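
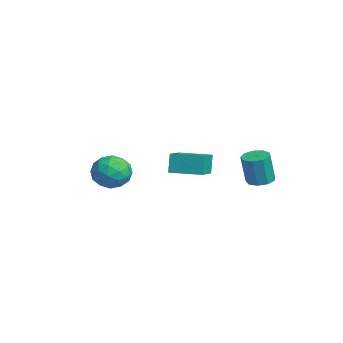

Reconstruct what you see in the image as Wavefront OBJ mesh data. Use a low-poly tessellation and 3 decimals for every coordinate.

v -0.476 -1.042 1.428
v -0.731 -0.91 2.302
v -1.558 -0.391 1.012
v -1.814 -0.258 1.886
v 0.214 0.118 1.454
v -0.042 0.251 2.328
v -0.869 0.77 1.038
v -1.124 0.902 1.912
v 3.317 1.438 2.302
v 3.792 1.171 2.227
v 3.858 0.936 3.483
v 3.383 1.202 3.558
v 3.858 1.535 2.291
v 3.924 1.3 3.548
v 3.671 1.854 2.361
v 3.737 1.619 3.617
v 3.318 1.978 2.403
v 3.385 1.743 3.659
v 2.965 1.849 2.397
v 3.031 1.614 3.654
v 2.776 1.528 2.347
v 2.843 1.293 3.604
v 2.84 1.164 2.276
v 2.907 0.929 3.532
v 3.128 0.928 2.217
v 3.194 0.693 3.473
v 3.503 0.931 2.197
v 3.57 0.696 3.454
v 0.242 -2.993 2.646
v 0.864 -2.771 2.141
v 0.256 -4.229 2.119
v 0.878 -4.007 1.614
v 1.01 -4.075 2.431
v 1.002 -3.311 2.757
v 0.118 -3.689 1.503
v 0.11 -2.925 1.829
v 0.787 -3.201 1.435
v 1.338 -3.44 2.009
v -0.218 -3.56 2.251
v 0.333 -3.799 2.825
v 0.552 -2.773 2.44
v 0.568 -4.227 1.82
v 0.646 -4.267 2.301
v 1.011 -4.136 2.004
v 0.633 -3.091 2.802
v 0.998 -2.96 2.505
v 1.084 -3.727 2.676
v 0.122 -4.04 1.755
v 0.487 -3.909 1.458
v 0.109 -2.864 2.256
v 0.474 -2.733 1.959
v 0.036 -3.273 1.584
v 0.872 -2.896 1.728
v 0.88 -3.623 1.418
v 0.434 -3.436 1.353
v 0.429 -2.987 1.544
v 1.196 -3.036 2.065
v 1.204 -3.763 1.756
v 1.282 -3.802 2.236
v 1.277 -3.353 2.427
v 1.151 -3.289 1.65
v -0.084 -3.237 2.504
v -0.076 -3.964 2.195
v -0.157 -3.647 1.833
v -0.162 -3.198 2.024
v 0.24 -3.377 2.842
v 0.248 -4.104 2.532
v 0.691 -4.013 2.716
v 0.686 -3.564 2.907
v -0.031 -3.711 2.61
f 2 4 1
f 5 2 1
f 1 4 3
f 3 5 1
f 2 8 4
f 6 2 5
f 6 8 2
f 4 8 3
f 7 5 3
f 3 8 7
f 7 6 5
f 8 6 7
f 10 9 13
f 10 13 11
f 11 13 14
f 11 14 12
f 13 9 15
f 13 15 14
f 14 15 16
f 14 16 12
f 15 9 17
f 15 17 16
f 16 17 18
f 16 18 12
f 17 9 19
f 17 19 18
f 18 19 20
f 18 20 12
f 19 9 21
f 19 21 20
f 20 21 22
f 20 22 12
f 21 9 23
f 21 23 22
f 22 23 24
f 22 24 12
f 23 9 25
f 23 25 24
f 24 25 26
f 24 26 12
f 25 9 27
f 25 27 26
f 26 27 28
f 26 28 12
f 27 9 10
f 27 10 28
f 28 10 11
f 28 11 12
f 29 66 45
f 66 40 69
f 45 69 34
f 66 69 45
f 29 45 41
f 45 34 46
f 41 46 30
f 45 46 41
f 29 41 50
f 41 30 51
f 50 51 36
f 41 51 50
f 29 50 62
f 50 36 65
f 62 65 39
f 50 65 62
f 29 62 66
f 62 39 70
f 66 70 40
f 62 70 66
f 30 46 57
f 46 34 60
f 57 60 38
f 46 60 57
f 34 69 47
f 69 40 68
f 47 68 33
f 69 68 47
f 40 70 67
f 70 39 63
f 67 63 31
f 70 63 67
f 39 65 64
f 65 36 52
f 64 52 35
f 65 52 64
f 36 51 56
f 51 30 53
f 56 53 37
f 51 53 56
f 32 58 44
f 58 38 59
f 44 59 33
f 58 59 44
f 32 44 42
f 44 33 43
f 42 43 31
f 44 43 42
f 32 42 49
f 42 31 48
f 49 48 35
f 42 48 49
f 32 49 54
f 49 35 55
f 54 55 37
f 49 55 54
f 32 54 58
f 54 37 61
f 58 61 38
f 54 61 58
f 33 59 47
f 59 38 60
f 47 60 34
f 59 60 47
f 31 43 67
f 43 33 68
f 67 68 40
f 43 68 67
f 35 48 64
f 48 31 63
f 64 63 39
f 48 63 64
f 37 55 56
f 55 35 52
f 56 52 36
f 55 52 56
f 38 61 57
f 61 37 53
f 57 53 30
f 61 53 57



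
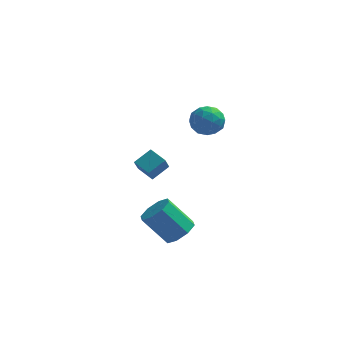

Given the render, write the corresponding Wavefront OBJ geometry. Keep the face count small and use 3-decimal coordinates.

v 2.504 -3.525 -3.468
v 3.013 -2.903 -3.062
v 1.785 -2.833 -1.627
v 1.276 -3.455 -2.032
v 2.54 -2.626 -3.48
v 1.313 -2.556 -2.045
v 2.047 -2.875 -3.89
v 0.819 -2.805 -2.455
v 1.821 -3.505 -4.053
v 0.593 -3.436 -2.618
v 1.995 -4.147 -3.873
v 0.767 -4.077 -2.438
v 2.467 -4.424 -3.455
v 1.24 -4.354 -2.02
v 2.961 -4.175 -3.045
v 1.733 -4.105 -1.61
v 3.187 -3.544 -2.882
v 1.959 -3.475 -1.447
v 0.631 -0.329 -1.97
v 0.546 -0.946 -1.149
v -0.179 0.242 -1.624
v -0.264 -0.375 -0.804
v 1.344 0.335 -1.396
v 1.259 -0.282 -0.576
v 0.534 0.906 -1.051
v 0.449 0.289 -0.23
v 3.519 -0.575 2.926
v 3.828 -0.959 3.697
v 3.072 -1.901 2.443
v 3.381 -2.285 3.214
v 2.652 -1.734 3.239
v 2.928 -0.914 3.537
v 3.972 -1.946 2.603
v 4.248 -1.126 2.901
v 4.108 -1.807 3.497
v 3.292 -1.676 3.89
v 3.608 -1.184 2.25
v 2.792 -1.053 2.643
v 3.712 -0.651 3.354
v 3.188 -2.209 2.786
v 2.759 -1.885 2.801
v 2.941 -2.111 3.253
v 3.184 -0.624 3.26
v 3.365 -0.85 3.713
v 2.674 -1.305 3.444
v 3.535 -2.01 2.427
v 3.716 -2.236 2.88
v 3.959 -0.749 2.887
v 4.141 -0.975 3.339
v 4.226 -1.555 2.696
v 4.059 -1.375 3.689
v 3.796 -2.154 3.405
v 4.143 -1.955 3.046
v 4.306 -1.473 3.222
v 3.579 -1.298 3.92
v 3.317 -2.077 3.636
v 2.888 -1.753 3.651
v 3.05 -1.271 3.826
v 3.744 -1.796 3.803
v 3.583 -0.783 2.504
v 3.321 -1.562 2.22
v 3.85 -1.589 2.314
v 4.012 -1.107 2.489
v 3.104 -0.706 2.735
v 2.841 -1.485 2.451
v 2.594 -1.387 2.918
v 2.757 -0.905 3.094
v 3.156 -1.064 2.337
f 2 1 5
f 2 5 3
f 3 5 6
f 3 6 4
f 5 1 7
f 5 7 6
f 6 7 8
f 6 8 4
f 7 1 9
f 7 9 8
f 8 9 10
f 8 10 4
f 9 1 11
f 9 11 10
f 10 11 12
f 10 12 4
f 11 1 13
f 11 13 12
f 12 13 14
f 12 14 4
f 13 1 15
f 13 15 14
f 14 15 16
f 14 16 4
f 15 1 17
f 15 17 16
f 16 17 18
f 16 18 4
f 17 1 2
f 17 2 18
f 18 2 3
f 18 3 4
f 20 22 19
f 23 20 19
f 19 22 21
f 21 23 19
f 20 26 22
f 24 20 23
f 24 26 20
f 22 26 21
f 25 23 21
f 21 26 25
f 25 24 23
f 26 24 25
f 27 64 43
f 64 38 67
f 43 67 32
f 64 67 43
f 27 43 39
f 43 32 44
f 39 44 28
f 43 44 39
f 27 39 48
f 39 28 49
f 48 49 34
f 39 49 48
f 27 48 60
f 48 34 63
f 60 63 37
f 48 63 60
f 27 60 64
f 60 37 68
f 64 68 38
f 60 68 64
f 28 44 55
f 44 32 58
f 55 58 36
f 44 58 55
f 32 67 45
f 67 38 66
f 45 66 31
f 67 66 45
f 38 68 65
f 68 37 61
f 65 61 29
f 68 61 65
f 37 63 62
f 63 34 50
f 62 50 33
f 63 50 62
f 34 49 54
f 49 28 51
f 54 51 35
f 49 51 54
f 30 56 42
f 56 36 57
f 42 57 31
f 56 57 42
f 30 42 40
f 42 31 41
f 40 41 29
f 42 41 40
f 30 40 47
f 40 29 46
f 47 46 33
f 40 46 47
f 30 47 52
f 47 33 53
f 52 53 35
f 47 53 52
f 30 52 56
f 52 35 59
f 56 59 36
f 52 59 56
f 31 57 45
f 57 36 58
f 45 58 32
f 57 58 45
f 29 41 65
f 41 31 66
f 65 66 38
f 41 66 65
f 33 46 62
f 46 29 61
f 62 61 37
f 46 61 62
f 35 53 54
f 53 33 50
f 54 50 34
f 53 50 54
f 36 59 55
f 59 35 51
f 55 51 28
f 59 51 55



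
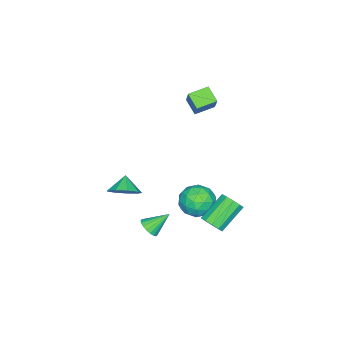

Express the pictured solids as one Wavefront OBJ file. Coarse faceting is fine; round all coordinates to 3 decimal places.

v 0.298 -1.845 -2.635
v 0.819 -1.305 -1.915
v -0.478 -2.175 -1.825
v 0.326 -0.892 -2.219
v -0.18 -0.925 -2.718
v -0.462 -1.388 -3.178
v -0.389 -2.065 -3.384
v 0.006 -2.639 -3.24
v 0.538 -2.841 -2.812
v 0.957 -2.577 -2.302
v 1.069 -1.97 -1.948
v -4.408 1.595 2.987
v -4.881 0.783 3.65
v -3.596 2.152 4.248
v -4.069 1.34 4.911
v -3.431 0.8 2.709
v -3.904 -0.012 3.372
v -2.619 1.357 3.97
v -3.092 0.545 4.633
v 0.033 3.711 -3.554
v 0.464 3.544 -2.925
v -1.082 4.103 -1.718
v -1.513 4.269 -2.346
v 0.541 4.006 -3.041
v -1.005 4.565 -1.833
v 0.424 4.355 -3.352
v -1.122 4.914 -2.144
v 0.157 4.458 -3.741
v -1.389 5.017 -2.533
v -0.157 4.275 -4.058
v -1.703 4.834 -2.85
v -0.398 3.877 -4.182
v -1.944 4.436 -2.975
v -0.475 3.415 -4.067
v -2.021 3.974 -2.859
v -0.358 3.066 -3.756
v -1.904 3.625 -2.548
v -0.091 2.963 -3.367
v -1.637 3.522 -2.159
v 0.223 3.146 -3.05
v -1.323 3.705 -1.842
v -1.676 2.923 -3.18
v -0.934 2.466 -4.002
v -2.626 1.234 -3.098
v -1.884 0.777 -3.92
v -1.478 1.028 -2.82
v -0.892 2.072 -2.871
v -2.668 1.628 -4.229
v -2.082 2.672 -4.28
v -1.547 1.666 -4.651
v -0.812 1.294 -3.78
v -2.748 2.406 -3.32
v -2.013 2.034 -2.449
v -1.222 2.843 -3.598
v -2.338 0.857 -3.502
v -2.1 1.005 -2.855
v -1.664 0.736 -3.339
v -1.197 2.611 -2.933
v -0.76 2.342 -3.417
v -1.081 1.497 -2.722
v -2.8 1.358 -3.683
v -2.363 1.089 -4.167
v -1.896 2.964 -3.761
v -1.46 2.695 -4.245
v -2.479 2.203 -4.378
v -1.146 2.104 -4.463
v -1.704 1.111 -4.415
v -2.165 1.611 -4.596
v -1.82 2.225 -4.626
v -0.713 1.885 -3.951
v -1.272 0.893 -3.903
v -1.034 1.04 -3.256
v -0.689 1.654 -3.286
v -1.074 1.415 -4.332
v -2.288 2.807 -3.197
v -2.847 1.815 -3.149
v -2.871 2.046 -3.814
v -2.526 2.66 -3.844
v -1.856 2.589 -2.685
v -2.414 1.596 -2.637
v -1.74 1.475 -2.474
v -1.395 2.089 -2.504
v -2.486 2.285 -2.768
v 3.099 1.334 -2.403
v 3.595 1.233 -1.921
v 2.321 2.226 -1.417
v 3.695 1.487 -2.071
v 3.677 1.711 -2.287
v 3.545 1.86 -2.526
v 3.324 1.905 -2.741
v 3.058 1.837 -2.889
v 2.8 1.669 -2.941
v 2.602 1.436 -2.886
v 2.502 1.182 -2.736
v 2.52 0.958 -2.52
v 2.653 0.809 -2.28
v 2.874 0.764 -2.065
v 3.139 0.832 -1.918
v 3.397 0.999 -1.866
f 2 1 4
f 2 4 3
f 4 1 5
f 4 5 3
f 5 1 6
f 5 6 3
f 6 1 7
f 6 7 3
f 7 1 8
f 7 8 3
f 8 1 9
f 8 9 3
f 9 1 10
f 9 10 3
f 10 1 11
f 10 11 3
f 11 1 2
f 11 2 3
f 13 15 12
f 16 13 12
f 12 15 14
f 14 16 12
f 13 19 15
f 17 13 16
f 17 19 13
f 15 19 14
f 18 16 14
f 14 19 18
f 18 17 16
f 19 17 18
f 21 20 24
f 21 24 22
f 22 24 25
f 22 25 23
f 24 20 26
f 24 26 25
f 25 26 27
f 25 27 23
f 26 20 28
f 26 28 27
f 27 28 29
f 27 29 23
f 28 20 30
f 28 30 29
f 29 30 31
f 29 31 23
f 30 20 32
f 30 32 31
f 31 32 33
f 31 33 23
f 32 20 34
f 32 34 33
f 33 34 35
f 33 35 23
f 34 20 36
f 34 36 35
f 35 36 37
f 35 37 23
f 36 20 38
f 36 38 37
f 37 38 39
f 37 39 23
f 38 20 40
f 38 40 39
f 39 40 41
f 39 41 23
f 40 20 21
f 40 21 41
f 41 21 22
f 41 22 23
f 42 79 58
f 79 53 82
f 58 82 47
f 79 82 58
f 42 58 54
f 58 47 59
f 54 59 43
f 58 59 54
f 42 54 63
f 54 43 64
f 63 64 49
f 54 64 63
f 42 63 75
f 63 49 78
f 75 78 52
f 63 78 75
f 42 75 79
f 75 52 83
f 79 83 53
f 75 83 79
f 43 59 70
f 59 47 73
f 70 73 51
f 59 73 70
f 47 82 60
f 82 53 81
f 60 81 46
f 82 81 60
f 53 83 80
f 83 52 76
f 80 76 44
f 83 76 80
f 52 78 77
f 78 49 65
f 77 65 48
f 78 65 77
f 49 64 69
f 64 43 66
f 69 66 50
f 64 66 69
f 45 71 57
f 71 51 72
f 57 72 46
f 71 72 57
f 45 57 55
f 57 46 56
f 55 56 44
f 57 56 55
f 45 55 62
f 55 44 61
f 62 61 48
f 55 61 62
f 45 62 67
f 62 48 68
f 67 68 50
f 62 68 67
f 45 67 71
f 67 50 74
f 71 74 51
f 67 74 71
f 46 72 60
f 72 51 73
f 60 73 47
f 72 73 60
f 44 56 80
f 56 46 81
f 80 81 53
f 56 81 80
f 48 61 77
f 61 44 76
f 77 76 52
f 61 76 77
f 50 68 69
f 68 48 65
f 69 65 49
f 68 65 69
f 51 74 70
f 74 50 66
f 70 66 43
f 74 66 70
f 85 84 87
f 85 87 86
f 87 84 88
f 87 88 86
f 88 84 89
f 88 89 86
f 89 84 90
f 89 90 86
f 90 84 91
f 90 91 86
f 91 84 92
f 91 92 86
f 92 84 93
f 92 93 86
f 93 84 94
f 93 94 86
f 94 84 95
f 94 95 86
f 95 84 96
f 95 96 86
f 96 84 97
f 96 97 86
f 97 84 98
f 97 98 86
f 98 84 99
f 98 99 86
f 99 84 85
f 99 85 86



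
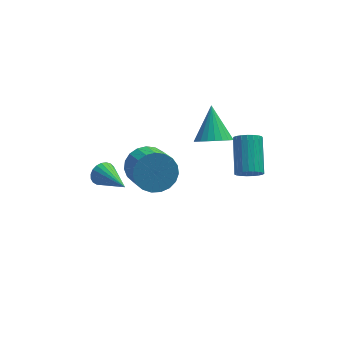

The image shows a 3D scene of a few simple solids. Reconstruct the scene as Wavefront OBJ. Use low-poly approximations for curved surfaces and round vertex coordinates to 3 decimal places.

v 1.418 0.873 -0.208
v 2.026 0.41 0.248
v 1.462 2.207 1.088
v 2.228 0.603 0.043
v 2.307 0.837 -0.201
v 2.251 1.077 -0.446
v 2.067 1.285 -0.655
v 1.785 1.431 -0.795
v 1.447 1.492 -0.846
v 1.105 1.459 -0.8
v 0.81 1.336 -0.664
v 0.607 1.143 -0.458
v 0.528 0.909 -0.214
v 0.585 0.669 0.031
v 0.768 0.461 0.24
v 1.05 0.315 0.38
v 1.388 0.254 0.431
v 1.731 0.287 0.385
v -3.561 1.384 -2.726
v -3.367 1.695 -2.201
v -2.679 -0.264 -2.074
v -3.603 1.599 -2.125
v -3.832 1.466 -2.152
v -4.014 1.319 -2.279
v -4.117 1.183 -2.483
v -4.125 1.082 -2.729
v -4.035 1.033 -2.974
v -3.862 1.045 -3.177
v -3.638 1.115 -3.302
v -3.401 1.232 -3.327
v -3.191 1.376 -3.248
v -3.045 1.521 -3.079
v -2.988 1.642 -2.849
v -3.03 1.719 -2.598
v -3.165 1.738 -2.369
v -1.815 -1.675 0.968
v -0.984 -1.879 0.449
v -0.715 -3.288 1.434
v -1.545 -3.085 1.952
v -0.838 -1.637 0.755
v -0.569 -3.047 1.739
v -0.861 -1.403 1.098
v -0.592 -2.812 2.082
v -1.049 -1.215 1.418
v -0.78 -2.624 2.402
v -1.37 -1.107 1.66
v -1.1 -2.516 2.644
v -1.767 -1.097 1.782
v -1.497 -2.507 2.767
v -2.172 -1.188 1.764
v -1.903 -2.597 2.748
v -2.516 -1.362 1.608
v -2.247 -2.771 2.593
v -2.738 -1.591 1.342
v -2.469 -3 2.326
v -2.801 -1.834 1.01
v -2.532 -3.244 1.995
v -2.693 -2.05 0.672
v -2.424 -3.459 1.656
v -2.433 -2.201 0.384
v -2.164 -3.611 1.369
v -2.067 -2.261 0.198
v -1.797 -3.671 1.182
v -1.656 -2.22 0.144
v -1.387 -3.63 1.129
v -1.273 -2.085 0.233
v -1.004 -3.494 1.218
v 2.475 -2.892 1.201
v 2.893 -3.177 1.592
v 3.023 -1.614 2.591
v 2.605 -1.328 2.199
v 3.053 -3.072 1.408
v 3.183 -1.509 2.406
v 3.113 -2.936 1.187
v 3.244 -1.373 2.186
v 3.063 -2.793 0.968
v 3.193 -1.229 1.967
v 2.911 -2.666 0.79
v 3.042 -1.103 1.789
v 2.684 -2.579 0.683
v 2.814 -1.015 1.682
v 2.42 -2.545 0.665
v 2.551 -0.982 1.664
v 2.166 -2.572 0.74
v 2.297 -1.008 1.739
v 1.966 -2.654 0.894
v 2.096 -1.09 1.893
v 1.853 -2.777 1.102
v 1.984 -1.213 2.101
v 1.848 -2.92 1.326
v 1.978 -1.356 2.325
v 1.951 -3.058 1.529
v 2.082 -1.494 2.528
v 2.145 -3.167 1.675
v 2.275 -1.604 2.674
v 2.396 -3.229 1.739
v 2.526 -1.665 2.738
v 2.66 -3.232 1.71
v 2.791 -1.669 2.708
f 2 1 4
f 2 4 3
f 4 1 5
f 4 5 3
f 5 1 6
f 5 6 3
f 6 1 7
f 6 7 3
f 7 1 8
f 7 8 3
f 8 1 9
f 8 9 3
f 9 1 10
f 9 10 3
f 10 1 11
f 10 11 3
f 11 1 12
f 11 12 3
f 12 1 13
f 12 13 3
f 13 1 14
f 13 14 3
f 14 1 15
f 14 15 3
f 15 1 16
f 15 16 3
f 16 1 17
f 16 17 3
f 17 1 18
f 17 18 3
f 18 1 2
f 18 2 3
f 20 19 22
f 20 22 21
f 22 19 23
f 22 23 21
f 23 19 24
f 23 24 21
f 24 19 25
f 24 25 21
f 25 19 26
f 25 26 21
f 26 19 27
f 26 27 21
f 27 19 28
f 27 28 21
f 28 19 29
f 28 29 21
f 29 19 30
f 29 30 21
f 30 19 31
f 30 31 21
f 31 19 32
f 31 32 21
f 32 19 33
f 32 33 21
f 33 19 34
f 33 34 21
f 34 19 35
f 34 35 21
f 35 19 20
f 35 20 21
f 37 36 40
f 37 40 38
f 38 40 41
f 38 41 39
f 40 36 42
f 40 42 41
f 41 42 43
f 41 43 39
f 42 36 44
f 42 44 43
f 43 44 45
f 43 45 39
f 44 36 46
f 44 46 45
f 45 46 47
f 45 47 39
f 46 36 48
f 46 48 47
f 47 48 49
f 47 49 39
f 48 36 50
f 48 50 49
f 49 50 51
f 49 51 39
f 50 36 52
f 50 52 51
f 51 52 53
f 51 53 39
f 52 36 54
f 52 54 53
f 53 54 55
f 53 55 39
f 54 36 56
f 54 56 55
f 55 56 57
f 55 57 39
f 56 36 58
f 56 58 57
f 57 58 59
f 57 59 39
f 58 36 60
f 58 60 59
f 59 60 61
f 59 61 39
f 60 36 62
f 60 62 61
f 61 62 63
f 61 63 39
f 62 36 64
f 62 64 63
f 63 64 65
f 63 65 39
f 64 36 66
f 64 66 65
f 65 66 67
f 65 67 39
f 66 36 37
f 66 37 67
f 67 37 38
f 67 38 39
f 69 68 72
f 69 72 70
f 70 72 73
f 70 73 71
f 72 68 74
f 72 74 73
f 73 74 75
f 73 75 71
f 74 68 76
f 74 76 75
f 75 76 77
f 75 77 71
f 76 68 78
f 76 78 77
f 77 78 79
f 77 79 71
f 78 68 80
f 78 80 79
f 79 80 81
f 79 81 71
f 80 68 82
f 80 82 81
f 81 82 83
f 81 83 71
f 82 68 84
f 82 84 83
f 83 84 85
f 83 85 71
f 84 68 86
f 84 86 85
f 85 86 87
f 85 87 71
f 86 68 88
f 86 88 87
f 87 88 89
f 87 89 71
f 88 68 90
f 88 90 89
f 89 90 91
f 89 91 71
f 90 68 92
f 90 92 91
f 91 92 93
f 91 93 71
f 92 68 94
f 92 94 93
f 93 94 95
f 93 95 71
f 94 68 96
f 94 96 95
f 95 96 97
f 95 97 71
f 96 68 98
f 96 98 97
f 97 98 99
f 97 99 71
f 98 68 69
f 98 69 99
f 99 69 70
f 99 70 71



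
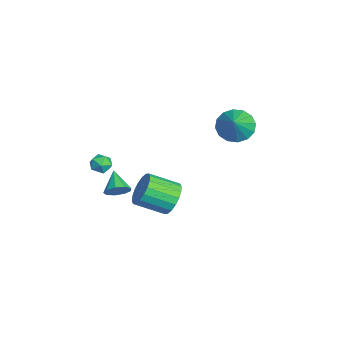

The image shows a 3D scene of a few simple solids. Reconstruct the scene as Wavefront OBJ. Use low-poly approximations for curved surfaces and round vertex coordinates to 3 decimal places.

v 0.117 3.965 2.004
v 0.709 3.461 1.24
v 1.383 3.675 3.176
v 0.861 4.004 1.209
v 0.814 4.536 1.391
v 0.581 4.915 1.737
v 0.222 5.039 2.155
v -0.164 4.876 2.533
v -0.475 4.469 2.768
v -0.628 3.926 2.799
v -0.581 3.394 2.617
v -0.347 3.015 2.27
v 0.011 2.891 1.853
v 0.397 3.054 1.475
v 3.314 0.27 -1.21
v 4.087 0.541 -0.57
v 3.96 -1.079 0.27
v 3.186 -1.35 -0.37
v 3.711 0.688 -0.344
v 3.583 -0.933 0.496
v 3.255 0.752 -0.29
v 3.128 -0.869 0.55
v 2.812 0.72 -0.418
v 2.684 -0.9 0.422
v 2.468 0.6 -0.703
v 2.34 -1.021 0.137
v 2.291 0.414 -1.088
v 2.164 -1.207 -0.248
v 2.317 0.2 -1.498
v 2.189 -1.421 -0.658
v 2.54 -0.001 -1.85
v 2.413 -1.621 -1.01
v 2.917 -0.147 -2.076
v 2.789 -1.768 -1.236
v 3.372 -0.211 -2.13
v 3.245 -1.832 -1.29
v 3.816 -0.18 -2.002
v 3.688 -1.8 -1.162
v 4.16 -0.059 -1.717
v 4.032 -1.68 -0.877
v 4.336 0.127 -1.332
v 4.209 -1.494 -0.492
v 4.311 0.341 -0.922
v 4.183 -1.28 -0.082
v -0.491 -2.737 -1.387
v 0.113 -3.091 -1.307
v -0.933 -3.289 -0.493
v -0.329 -3.643 -0.413
v -0.353 -2.953 -0.276
v -0.08 -2.611 -0.829
v -0.74 -3.769 -0.971
v -0.467 -3.427 -1.524
v -0.041 -3.729 -1.051
v 0.198 -3.224 -0.621
v -1.018 -3.156 -1.179
v -0.779 -2.651 -0.749
v 0.663 -2.393 -2.399
v 1.01 -2.022 -1.821
v -0.543 -2.507 -1.601
v 0.768 -1.677 -2.137
v 0.477 -1.667 -2.576
v 0.273 -1.997 -2.932
v 0.251 -2.513 -3.038
v 0.422 -2.972 -2.846
v 0.705 -3.161 -2.444
v 0.969 -2.99 -2.021
v 1.089 -2.54 -1.775
f 2 1 4
f 2 4 3
f 4 1 5
f 4 5 3
f 5 1 6
f 5 6 3
f 6 1 7
f 6 7 3
f 7 1 8
f 7 8 3
f 8 1 9
f 8 9 3
f 9 1 10
f 9 10 3
f 10 1 11
f 10 11 3
f 11 1 12
f 11 12 3
f 12 1 13
f 12 13 3
f 13 1 14
f 13 14 3
f 14 1 2
f 14 2 3
f 16 15 19
f 16 19 17
f 17 19 20
f 17 20 18
f 19 15 21
f 19 21 20
f 20 21 22
f 20 22 18
f 21 15 23
f 21 23 22
f 22 23 24
f 22 24 18
f 23 15 25
f 23 25 24
f 24 25 26
f 24 26 18
f 25 15 27
f 25 27 26
f 26 27 28
f 26 28 18
f 27 15 29
f 27 29 28
f 28 29 30
f 28 30 18
f 29 15 31
f 29 31 30
f 30 31 32
f 30 32 18
f 31 15 33
f 31 33 32
f 32 33 34
f 32 34 18
f 33 15 35
f 33 35 34
f 34 35 36
f 34 36 18
f 35 15 37
f 35 37 36
f 36 37 38
f 36 38 18
f 37 15 39
f 37 39 38
f 38 39 40
f 38 40 18
f 39 15 41
f 39 41 40
f 40 41 42
f 40 42 18
f 41 15 43
f 41 43 42
f 42 43 44
f 42 44 18
f 43 15 16
f 43 16 44
f 44 16 17
f 44 17 18
f 45 56 50
f 45 50 46
f 45 46 52
f 45 52 55
f 45 55 56
f 46 50 54
f 50 56 49
f 56 55 47
f 55 52 51
f 52 46 53
f 48 54 49
f 48 49 47
f 48 47 51
f 48 51 53
f 48 53 54
f 49 54 50
f 47 49 56
f 51 47 55
f 53 51 52
f 54 53 46
f 58 57 60
f 58 60 59
f 60 57 61
f 60 61 59
f 61 57 62
f 61 62 59
f 62 57 63
f 62 63 59
f 63 57 64
f 63 64 59
f 64 57 65
f 64 65 59
f 65 57 66
f 65 66 59
f 66 57 67
f 66 67 59
f 67 57 58
f 67 58 59



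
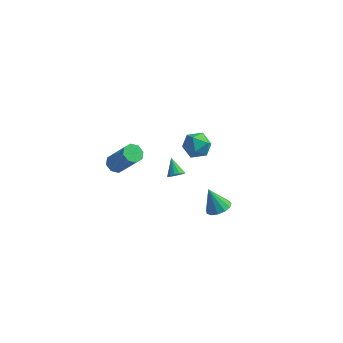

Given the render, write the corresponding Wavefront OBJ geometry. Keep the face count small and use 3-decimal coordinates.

v -3.514 -2.583 3.027
v -3.076 -2.212 2.849
v -1.989 -2.667 4.575
v -2.426 -3.037 4.753
v -3.394 -2 3.105
v -2.306 -2.454 4.831
v -3.781 -2.129 3.315
v -2.694 -2.583 5.041
v -4.012 -2.524 3.356
v -2.925 -2.978 5.082
v -3.951 -2.953 3.205
v -2.864 -3.408 4.931
v -3.634 -3.166 2.949
v -2.546 -3.62 4.675
v -3.246 -3.037 2.739
v -2.159 -3.491 4.465
v -3.015 -2.642 2.698
v -1.928 -3.096 4.424
v -1.624 2.987 -3.615
v -1.398 2.755 -3.183
v -2.116 3.793 -2.925
v -1.211 2.943 -3.269
v -1.134 3.144 -3.449
v -1.189 3.302 -3.672
v -1.36 3.376 -3.881
v -1.601 3.346 -4.018
v -1.849 3.219 -4.047
v -2.036 3.031 -3.961
v -2.113 2.83 -3.782
v -2.059 2.672 -3.558
v -1.888 2.598 -3.349
v -1.646 2.628 -3.212
v 1.53 -0.024 -2.598
v 2.19 -0.139 -2.239
v 0.87 0.244 -1.302
v 2.175 0.278 -2.333
v 1.955 0.6 -2.511
v 1.601 0.723 -2.717
v 1.224 0.609 -2.886
v 0.944 0.294 -2.963
v 0.851 -0.122 -2.924
v 0.973 -0.507 -2.783
v 1.272 -0.739 -2.582
v 1.653 -0.744 -2.387
v 1.995 -0.52 -2.259
v 0.185 1.714 2.287
v 0.708 1.534 1.585
v -0.708 0.646 1.895
v -0.185 0.466 1.193
v 0.104 0.295 2.021
v 0.656 0.955 2.263
v -0.656 1.225 1.217
v -0.104 1.885 1.459
v 0.188 1.233 0.923
v 0.658 0.657 1.42
v -0.658 1.523 2.06
v -0.188 0.947 2.557
f 2 1 5
f 2 5 3
f 3 5 6
f 3 6 4
f 5 1 7
f 5 7 6
f 6 7 8
f 6 8 4
f 7 1 9
f 7 9 8
f 8 9 10
f 8 10 4
f 9 1 11
f 9 11 10
f 10 11 12
f 10 12 4
f 11 1 13
f 11 13 12
f 12 13 14
f 12 14 4
f 13 1 15
f 13 15 14
f 14 15 16
f 14 16 4
f 15 1 17
f 15 17 16
f 16 17 18
f 16 18 4
f 17 1 2
f 17 2 18
f 18 2 3
f 18 3 4
f 20 19 22
f 20 22 21
f 22 19 23
f 22 23 21
f 23 19 24
f 23 24 21
f 24 19 25
f 24 25 21
f 25 19 26
f 25 26 21
f 26 19 27
f 26 27 21
f 27 19 28
f 27 28 21
f 28 19 29
f 28 29 21
f 29 19 30
f 29 30 21
f 30 19 31
f 30 31 21
f 31 19 32
f 31 32 21
f 32 19 20
f 32 20 21
f 34 33 36
f 34 36 35
f 36 33 37
f 36 37 35
f 37 33 38
f 37 38 35
f 38 33 39
f 38 39 35
f 39 33 40
f 39 40 35
f 40 33 41
f 40 41 35
f 41 33 42
f 41 42 35
f 42 33 43
f 42 43 35
f 43 33 44
f 43 44 35
f 44 33 45
f 44 45 35
f 45 33 34
f 45 34 35
f 46 57 51
f 46 51 47
f 46 47 53
f 46 53 56
f 46 56 57
f 47 51 55
f 51 57 50
f 57 56 48
f 56 53 52
f 53 47 54
f 49 55 50
f 49 50 48
f 49 48 52
f 49 52 54
f 49 54 55
f 50 55 51
f 48 50 57
f 52 48 56
f 54 52 53
f 55 54 47



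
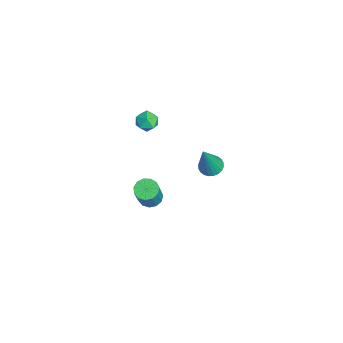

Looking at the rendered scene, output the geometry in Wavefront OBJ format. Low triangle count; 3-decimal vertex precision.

v -2.219 -1.145 -2.781
v -1.678 -1.244 -3.067
v -0.96 -1.494 -1.625
v -1.501 -1.395 -1.339
v -1.692 -0.901 -3
v -0.975 -1.152 -1.558
v -1.874 -0.636 -2.864
v -1.157 -0.886 -1.422
v -2.165 -0.532 -2.701
v -1.448 -0.783 -1.259
v -2.473 -0.623 -2.564
v -1.756 -0.874 -1.122
v -2.701 -0.879 -2.495
v -1.983 -1.13 -1.053
v -2.775 -1.22 -2.517
v -2.057 -1.471 -1.075
v -2.672 -1.537 -2.623
v -1.955 -1.787 -1.181
v -2.426 -1.729 -2.779
v -1.709 -1.98 -1.337
v -2.114 -1.736 -2.936
v -1.396 -1.986 -1.494
v -1.835 -1.555 -3.043
v -1.117 -1.805 -1.601
v -3.453 -1.168 1.926
v -3.078 -0.678 2.1
v -3.142 -1.702 2.76
v -2.767 -1.212 2.934
v -3.405 -1.154 2.963
v -3.597 -0.824 2.448
v -2.623 -1.556 2.412
v -2.815 -1.226 1.897
v -2.565 -0.918 2.401
v -3.048 -0.669 2.741
v -3.172 -1.711 2.119
v -3.655 -1.462 2.459
v 0.933 1.362 2.871
v 1.451 1.202 2.637
v 1.647 0.898 4.769
v 1.487 1.426 2.678
v 1.439 1.639 2.749
v 1.314 1.811 2.838
v 1.131 1.914 2.931
v 0.918 1.933 3.016
v 0.707 1.865 3.079
v 0.531 1.721 3.11
v 0.416 1.521 3.104
v 0.379 1.298 3.064
v 0.427 1.084 2.993
v 0.553 0.912 2.904
v 0.736 0.809 2.81
v 0.949 0.79 2.726
v 1.16 0.858 2.663
v 1.336 1.003 2.632
f 2 1 5
f 2 5 3
f 3 5 6
f 3 6 4
f 5 1 7
f 5 7 6
f 6 7 8
f 6 8 4
f 7 1 9
f 7 9 8
f 8 9 10
f 8 10 4
f 9 1 11
f 9 11 10
f 10 11 12
f 10 12 4
f 11 1 13
f 11 13 12
f 12 13 14
f 12 14 4
f 13 1 15
f 13 15 14
f 14 15 16
f 14 16 4
f 15 1 17
f 15 17 16
f 16 17 18
f 16 18 4
f 17 1 19
f 17 19 18
f 18 19 20
f 18 20 4
f 19 1 21
f 19 21 20
f 20 21 22
f 20 22 4
f 21 1 23
f 21 23 22
f 22 23 24
f 22 24 4
f 23 1 2
f 23 2 24
f 24 2 3
f 24 3 4
f 25 36 30
f 25 30 26
f 25 26 32
f 25 32 35
f 25 35 36
f 26 30 34
f 30 36 29
f 36 35 27
f 35 32 31
f 32 26 33
f 28 34 29
f 28 29 27
f 28 27 31
f 28 31 33
f 28 33 34
f 29 34 30
f 27 29 36
f 31 27 35
f 33 31 32
f 34 33 26
f 38 37 40
f 38 40 39
f 40 37 41
f 40 41 39
f 41 37 42
f 41 42 39
f 42 37 43
f 42 43 39
f 43 37 44
f 43 44 39
f 44 37 45
f 44 45 39
f 45 37 46
f 45 46 39
f 46 37 47
f 46 47 39
f 47 37 48
f 47 48 39
f 48 37 49
f 48 49 39
f 49 37 50
f 49 50 39
f 50 37 51
f 50 51 39
f 51 37 52
f 51 52 39
f 52 37 53
f 52 53 39
f 53 37 54
f 53 54 39
f 54 37 38
f 54 38 39



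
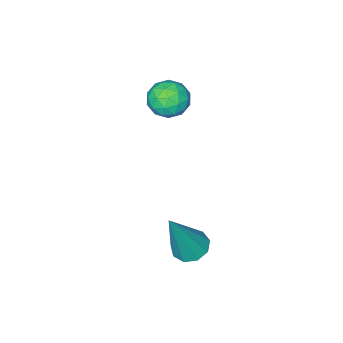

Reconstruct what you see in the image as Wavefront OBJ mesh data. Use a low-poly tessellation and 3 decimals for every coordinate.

v -0.562 3.1 -2.241
v -0.038 2.966 -2.477
v 0.262 3.12 -0.419
v -0.084 3.367 -2.46
v -0.354 3.642 -2.341
v -0.721 3.664 -2.175
v -1.014 3.421 -2.04
v -1.096 3.028 -1.999
v -0.927 2.668 -2.071
v -0.588 2.51 -2.222
v -0.237 2.628 -2.383
v -3.261 -0.215 1.037
v -2.934 0.155 0.535
v -2.806 -1.175 0.625
v -2.479 -0.805 0.123
v -2.279 -0.74 0.795
v -2.56 -0.146 1.05
v -3.18 -0.874 0.11
v -3.461 -0.28 0.365
v -2.884 -0.252 -0.038
v -2.327 -0.169 0.385
v -3.413 -0.851 0.775
v -2.856 -0.768 1.198
v -3.137 0.055 0.822
v -2.603 -1.075 0.338
v -2.485 -1.036 0.733
v -2.293 -0.819 0.438
v -2.918 -0.123 1.125
v -2.725 0.095 0.829
v -2.34 -0.432 0.983
v -3.015 -1.115 0.331
v -2.822 -0.897 0.035
v -3.447 -0.201 0.722
v -3.255 0.016 0.427
v -3.4 -0.588 0.177
v -2.916 0.033 0.19
v -2.648 -0.532 -0.052
v -3.06 -0.572 -0.059
v -3.226 -0.223 0.09
v -2.588 0.081 0.439
v -2.321 -0.483 0.197
v -2.203 -0.445 0.592
v -2.369 -0.096 0.742
v -2.559 -0.158 0.102
v -3.419 -0.537 0.963
v -3.152 -1.101 0.721
v -3.371 -0.924 0.418
v -3.537 -0.575 0.568
v -3.092 -0.488 1.212
v -2.824 -1.053 0.97
v -2.514 -0.797 1.07
v -2.68 -0.448 1.219
v -3.181 -0.862 1.058
f 2 1 4
f 2 4 3
f 4 1 5
f 4 5 3
f 5 1 6
f 5 6 3
f 6 1 7
f 6 7 3
f 7 1 8
f 7 8 3
f 8 1 9
f 8 9 3
f 9 1 10
f 9 10 3
f 10 1 11
f 10 11 3
f 11 1 2
f 11 2 3
f 12 49 28
f 49 23 52
f 28 52 17
f 49 52 28
f 12 28 24
f 28 17 29
f 24 29 13
f 28 29 24
f 12 24 33
f 24 13 34
f 33 34 19
f 24 34 33
f 12 33 45
f 33 19 48
f 45 48 22
f 33 48 45
f 12 45 49
f 45 22 53
f 49 53 23
f 45 53 49
f 13 29 40
f 29 17 43
f 40 43 21
f 29 43 40
f 17 52 30
f 52 23 51
f 30 51 16
f 52 51 30
f 23 53 50
f 53 22 46
f 50 46 14
f 53 46 50
f 22 48 47
f 48 19 35
f 47 35 18
f 48 35 47
f 19 34 39
f 34 13 36
f 39 36 20
f 34 36 39
f 15 41 27
f 41 21 42
f 27 42 16
f 41 42 27
f 15 27 25
f 27 16 26
f 25 26 14
f 27 26 25
f 15 25 32
f 25 14 31
f 32 31 18
f 25 31 32
f 15 32 37
f 32 18 38
f 37 38 20
f 32 38 37
f 15 37 41
f 37 20 44
f 41 44 21
f 37 44 41
f 16 42 30
f 42 21 43
f 30 43 17
f 42 43 30
f 14 26 50
f 26 16 51
f 50 51 23
f 26 51 50
f 18 31 47
f 31 14 46
f 47 46 22
f 31 46 47
f 20 38 39
f 38 18 35
f 39 35 19
f 38 35 39
f 21 44 40
f 44 20 36
f 40 36 13
f 44 36 40



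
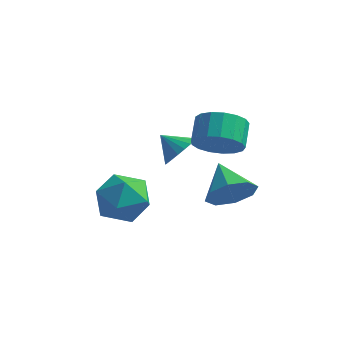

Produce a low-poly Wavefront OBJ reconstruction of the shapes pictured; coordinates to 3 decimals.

v 0.824 -2.595 -0.075
v 1.758 -2.64 0.28
v 1.55 -1.691 0.95
v 0.616 -1.645 0.595
v 1.796 -2.36 -0.106
v 1.588 -1.411 0.564
v 1.611 -2.133 -0.485
v 1.403 -1.184 0.185
v 1.246 -2.012 -0.77
v 1.038 -1.063 -0.1
v 0.784 -2.025 -0.895
v 0.576 -1.075 -0.226
v 0.332 -2.168 -0.833
v 0.124 -1.218 -0.164
v -0.008 -2.409 -0.597
v -0.216 -1.459 0.072
v -0.157 -2.692 -0.241
v -0.365 -1.743 0.428
v -0.082 -2.953 0.152
v -0.29 -2.004 0.822
v 0.201 -3.132 0.494
v -0.006 -2.183 1.164
v 0.627 -3.188 0.706
v 0.419 -2.239 1.375
v 1.098 -3.108 0.739
v 0.89 -2.159 1.408
v 1.506 -2.91 0.585
v 1.298 -1.961 1.254
v -3.88 -2.759 -3.918
v -3.018 -1.897 -3.876
v -2.542 -4.123 -3.424
v -1.68 -3.261 -3.382
v -2.564 -3.28 -2.543
v -3.391 -2.437 -2.848
v -2.169 -3.583 -4.452
v -2.996 -2.74 -4.757
v -1.96 -2.407 -4.207
v -2.204 -2.219 -3.026
v -3.356 -3.801 -4.274
v -3.6 -3.613 -3.093
v -0.661 -2.469 -0.868
v -0.311 -2.995 -0.33
v -1.519 -2.391 -0.232
v -0.198 -2.69 -0.216
v -0.165 -2.346 -0.214
v -0.218 -2.024 -0.325
v -0.348 -1.779 -0.531
v -0.532 -1.653 -0.794
v -0.738 -1.668 -1.071
v -0.931 -1.822 -1.312
v -1.078 -2.088 -1.476
v -1.152 -2.42 -1.535
v -1.142 -2.76 -1.479
v -1.048 -3.05 -1.317
v -0.888 -3.24 -1.078
v -0.689 -3.296 -0.802
v -0.484 -3.21 -0.537
v 1.416 -2.706 -2.505
v 1.975 -1.946 -2.918
v 0.484 -1.614 -1.755
v 1.366 -2.153 -3.373
v 0.786 -2.685 -3.32
v 0.575 -3.229 -2.789
v 0.857 -3.467 -2.093
v 1.467 -3.259 -1.638
v 2.046 -2.727 -1.691
v 2.257 -2.183 -2.221
f 2 1 5
f 2 5 3
f 3 5 6
f 3 6 4
f 5 1 7
f 5 7 6
f 6 7 8
f 6 8 4
f 7 1 9
f 7 9 8
f 8 9 10
f 8 10 4
f 9 1 11
f 9 11 10
f 10 11 12
f 10 12 4
f 11 1 13
f 11 13 12
f 12 13 14
f 12 14 4
f 13 1 15
f 13 15 14
f 14 15 16
f 14 16 4
f 15 1 17
f 15 17 16
f 16 17 18
f 16 18 4
f 17 1 19
f 17 19 18
f 18 19 20
f 18 20 4
f 19 1 21
f 19 21 20
f 20 21 22
f 20 22 4
f 21 1 23
f 21 23 22
f 22 23 24
f 22 24 4
f 23 1 25
f 23 25 24
f 24 25 26
f 24 26 4
f 25 1 27
f 25 27 26
f 26 27 28
f 26 28 4
f 27 1 2
f 27 2 28
f 28 2 3
f 28 3 4
f 29 40 34
f 29 34 30
f 29 30 36
f 29 36 39
f 29 39 40
f 30 34 38
f 34 40 33
f 40 39 31
f 39 36 35
f 36 30 37
f 32 38 33
f 32 33 31
f 32 31 35
f 32 35 37
f 32 37 38
f 33 38 34
f 31 33 40
f 35 31 39
f 37 35 36
f 38 37 30
f 42 41 44
f 42 44 43
f 44 41 45
f 44 45 43
f 45 41 46
f 45 46 43
f 46 41 47
f 46 47 43
f 47 41 48
f 47 48 43
f 48 41 49
f 48 49 43
f 49 41 50
f 49 50 43
f 50 41 51
f 50 51 43
f 51 41 52
f 51 52 43
f 52 41 53
f 52 53 43
f 53 41 54
f 53 54 43
f 54 41 55
f 54 55 43
f 55 41 56
f 55 56 43
f 56 41 57
f 56 57 43
f 57 41 42
f 57 42 43
f 59 58 61
f 59 61 60
f 61 58 62
f 61 62 60
f 62 58 63
f 62 63 60
f 63 58 64
f 63 64 60
f 64 58 65
f 64 65 60
f 65 58 66
f 65 66 60
f 66 58 67
f 66 67 60
f 67 58 59
f 67 59 60



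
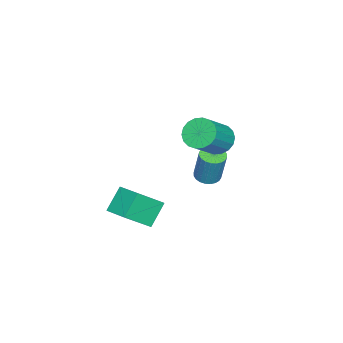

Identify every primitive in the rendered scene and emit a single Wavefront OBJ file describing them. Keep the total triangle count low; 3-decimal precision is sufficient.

v -1.773 -0.016 -0.727
v -1.239 -0.372 -1.454
v 0.346 -0.761 -0.101
v -0.187 -0.404 0.627
v -1.135 0.047 -1.455
v 0.45 -0.342 -0.102
v -1.158 0.454 -1.312
v 0.427 0.065 0.041
v -1.302 0.767 -1.053
v 0.283 0.379 0.3
v -1.539 0.926 -0.729
v 0.046 0.537 0.624
v -1.823 0.898 -0.405
v -0.238 0.509 0.948
v -2.097 0.689 -0.144
v -0.512 0.3 1.209
v -2.306 0.341 0.001
v -0.721 -0.048 1.354
v -2.41 -0.078 0.002
v -0.825 -0.467 1.355
v -2.387 -0.485 -0.141
v -0.802 -0.874 1.212
v -2.243 -0.799 -0.4
v -0.658 -1.187 0.953
v -2.006 -0.957 -0.724
v -0.421 -1.346 0.629
v -1.722 -0.929 -1.048
v -0.137 -1.318 0.305
v -1.448 -0.72 -1.309
v 0.137 -1.109 0.044
v -2.937 -0.987 -4.52
v -2.324 -1.382 -4.544
v -1.97 -0.949 -2.603
v -2.583 -0.553 -2.58
v -2.227 -1.125 -4.619
v -1.873 -0.692 -2.678
v -2.238 -0.847 -4.679
v -1.884 -0.413 -2.738
v -2.356 -0.59 -4.715
v -2.002 -0.156 -2.774
v -2.562 -0.394 -4.721
v -2.208 0.04 -2.78
v -2.825 -0.287 -4.697
v -2.471 0.146 -2.756
v -3.105 -0.288 -4.646
v -2.751 0.146 -2.705
v -3.36 -0.394 -4.576
v -3.006 0.039 -2.635
v -3.55 -0.591 -4.497
v -3.196 -0.158 -2.556
v -3.647 -0.848 -4.422
v -3.293 -0.415 -2.481
v -3.636 -1.127 -4.362
v -3.282 -0.693 -2.421
v -3.518 -1.384 -4.326
v -3.164 -0.95 -2.385
v -3.312 -1.58 -4.32
v -2.958 -1.146 -2.379
v -3.049 -1.686 -4.344
v -2.695 -1.253 -2.403
v -2.769 -1.686 -4.395
v -2.415 -1.252 -2.454
v -2.514 -1.579 -4.465
v -2.16 -1.146 -2.524
v 1.88 -2.379 -3.296
v 2.98 -3.33 -2.073
v 2.584 -1.133 -2.96
v 3.684 -2.084 -1.737
v 2.916 -2.656 -4.443
v 4.016 -3.607 -3.22
v 3.62 -1.41 -4.107
v 4.72 -2.361 -2.884
f 2 1 5
f 2 5 3
f 3 5 6
f 3 6 4
f 5 1 7
f 5 7 6
f 6 7 8
f 6 8 4
f 7 1 9
f 7 9 8
f 8 9 10
f 8 10 4
f 9 1 11
f 9 11 10
f 10 11 12
f 10 12 4
f 11 1 13
f 11 13 12
f 12 13 14
f 12 14 4
f 13 1 15
f 13 15 14
f 14 15 16
f 14 16 4
f 15 1 17
f 15 17 16
f 16 17 18
f 16 18 4
f 17 1 19
f 17 19 18
f 18 19 20
f 18 20 4
f 19 1 21
f 19 21 20
f 20 21 22
f 20 22 4
f 21 1 23
f 21 23 22
f 22 23 24
f 22 24 4
f 23 1 25
f 23 25 24
f 24 25 26
f 24 26 4
f 25 1 27
f 25 27 26
f 26 27 28
f 26 28 4
f 27 1 29
f 27 29 28
f 28 29 30
f 28 30 4
f 29 1 2
f 29 2 30
f 30 2 3
f 30 3 4
f 32 31 35
f 32 35 33
f 33 35 36
f 33 36 34
f 35 31 37
f 35 37 36
f 36 37 38
f 36 38 34
f 37 31 39
f 37 39 38
f 38 39 40
f 38 40 34
f 39 31 41
f 39 41 40
f 40 41 42
f 40 42 34
f 41 31 43
f 41 43 42
f 42 43 44
f 42 44 34
f 43 31 45
f 43 45 44
f 44 45 46
f 44 46 34
f 45 31 47
f 45 47 46
f 46 47 48
f 46 48 34
f 47 31 49
f 47 49 48
f 48 49 50
f 48 50 34
f 49 31 51
f 49 51 50
f 50 51 52
f 50 52 34
f 51 31 53
f 51 53 52
f 52 53 54
f 52 54 34
f 53 31 55
f 53 55 54
f 54 55 56
f 54 56 34
f 55 31 57
f 55 57 56
f 56 57 58
f 56 58 34
f 57 31 59
f 57 59 58
f 58 59 60
f 58 60 34
f 59 31 61
f 59 61 60
f 60 61 62
f 60 62 34
f 61 31 63
f 61 63 62
f 62 63 64
f 62 64 34
f 63 31 32
f 63 32 64
f 64 32 33
f 64 33 34
f 66 68 65
f 69 66 65
f 65 68 67
f 67 69 65
f 66 72 68
f 70 66 69
f 70 72 66
f 68 72 67
f 71 69 67
f 67 72 71
f 71 70 69
f 72 70 71



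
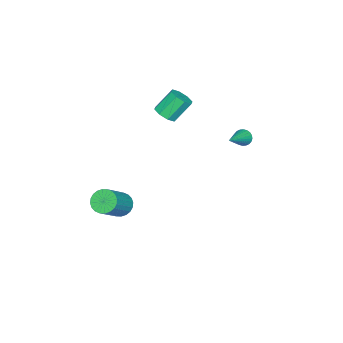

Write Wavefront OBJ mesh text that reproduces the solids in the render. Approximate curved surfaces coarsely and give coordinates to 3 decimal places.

v -2.215 -1.567 2.08
v -1.603 -1.576 2.46
v -2.313 -0.942 3.619
v -2.925 -0.933 3.24
v -1.664 -1.112 2.169
v -2.374 -0.478 3.328
v -2.048 -0.914 1.826
v -2.758 -0.281 2.985
v -2.53 -1.1 1.632
v -3.24 -0.466 2.791
v -2.827 -1.558 1.701
v -3.537 -0.924 2.86
v -2.766 -2.022 1.992
v -3.476 -1.388 3.151
v -2.382 -2.219 2.335
v -3.092 -1.586 3.494
v -1.9 -2.034 2.529
v -2.61 -1.4 3.688
v -0.122 -3.22 -4.567
v 0.253 -3.742 -5.027
v 1.798 -3.841 -3.653
v 1.422 -3.32 -3.193
v 0.365 -3.476 -5.134
v 1.91 -3.575 -3.76
v 0.403 -3.17 -5.155
v 1.948 -3.27 -3.78
v 0.361 -2.873 -5.086
v 1.906 -2.972 -3.712
v 0.246 -2.628 -4.938
v 1.791 -2.727 -3.564
v 0.074 -2.474 -4.734
v 1.619 -2.573 -3.36
v -0.127 -2.433 -4.505
v 1.417 -2.532 -3.13
v -0.328 -2.512 -4.284
v 1.217 -2.611 -2.91
v -0.498 -2.699 -4.107
v 1.047 -2.798 -2.733
v -0.61 -2.965 -4
v 0.935 -3.064 -2.626
v -0.648 -3.27 -3.98
v 0.897 -3.37 -2.605
v -0.606 -3.568 -4.048
v 0.939 -3.667 -2.674
v -0.491 -3.813 -4.196
v 1.054 -3.912 -2.822
v -0.319 -3.967 -4.4
v 1.226 -4.066 -3.026
v -0.117 -4.008 -4.63
v 1.427 -4.107 -3.255
v 0.083 -3.929 -4.85
v 1.628 -4.028 -3.476
v -1.664 3.304 2.306
v -1.459 3.005 1.933
v 0.004 3.316 3.214
v -1.421 3.191 1.861
v -1.42 3.394 1.856
v -1.456 3.583 1.92
v -1.524 3.73 2.042
v -1.613 3.811 2.205
v -1.71 3.816 2.383
v -1.8 3.743 2.55
v -1.87 3.603 2.679
v -1.908 3.417 2.752
v -1.909 3.214 2.756
v -1.873 3.025 2.692
v -1.805 2.878 2.57
v -1.716 2.796 2.407
v -1.619 2.792 2.229
v -1.529 2.865 2.062
f 2 1 5
f 2 5 3
f 3 5 6
f 3 6 4
f 5 1 7
f 5 7 6
f 6 7 8
f 6 8 4
f 7 1 9
f 7 9 8
f 8 9 10
f 8 10 4
f 9 1 11
f 9 11 10
f 10 11 12
f 10 12 4
f 11 1 13
f 11 13 12
f 12 13 14
f 12 14 4
f 13 1 15
f 13 15 14
f 14 15 16
f 14 16 4
f 15 1 17
f 15 17 16
f 16 17 18
f 16 18 4
f 17 1 2
f 17 2 18
f 18 2 3
f 18 3 4
f 20 19 23
f 20 23 21
f 21 23 24
f 21 24 22
f 23 19 25
f 23 25 24
f 24 25 26
f 24 26 22
f 25 19 27
f 25 27 26
f 26 27 28
f 26 28 22
f 27 19 29
f 27 29 28
f 28 29 30
f 28 30 22
f 29 19 31
f 29 31 30
f 30 31 32
f 30 32 22
f 31 19 33
f 31 33 32
f 32 33 34
f 32 34 22
f 33 19 35
f 33 35 34
f 34 35 36
f 34 36 22
f 35 19 37
f 35 37 36
f 36 37 38
f 36 38 22
f 37 19 39
f 37 39 38
f 38 39 40
f 38 40 22
f 39 19 41
f 39 41 40
f 40 41 42
f 40 42 22
f 41 19 43
f 41 43 42
f 42 43 44
f 42 44 22
f 43 19 45
f 43 45 44
f 44 45 46
f 44 46 22
f 45 19 47
f 45 47 46
f 46 47 48
f 46 48 22
f 47 19 49
f 47 49 48
f 48 49 50
f 48 50 22
f 49 19 51
f 49 51 50
f 50 51 52
f 50 52 22
f 51 19 20
f 51 20 52
f 52 20 21
f 52 21 22
f 54 53 56
f 54 56 55
f 56 53 57
f 56 57 55
f 57 53 58
f 57 58 55
f 58 53 59
f 58 59 55
f 59 53 60
f 59 60 55
f 60 53 61
f 60 61 55
f 61 53 62
f 61 62 55
f 62 53 63
f 62 63 55
f 63 53 64
f 63 64 55
f 64 53 65
f 64 65 55
f 65 53 66
f 65 66 55
f 66 53 67
f 66 67 55
f 67 53 68
f 67 68 55
f 68 53 69
f 68 69 55
f 69 53 70
f 69 70 55
f 70 53 54
f 70 54 55



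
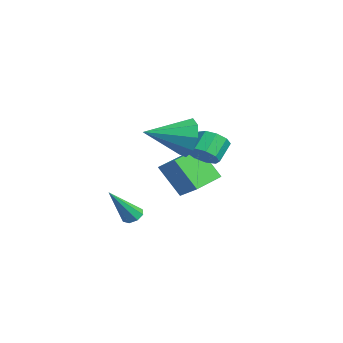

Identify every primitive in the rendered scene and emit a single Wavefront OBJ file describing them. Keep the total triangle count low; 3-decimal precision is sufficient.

v 2.056 -1.054 3.675
v 2.539 -1.247 2.786
v 2.244 -2.926 4.185
v 3.008 -1.066 3.281
v 3.031 -0.879 3.959
v 2.598 -0.773 4.505
v 1.911 -0.799 4.663
v 1.293 -0.944 4.358
v 1.032 -1.14 3.734
v 1.25 -1.296 3.082
v 1.845 -1.338 2.708
v -1.432 0.514 1.348
v -1.151 0.071 1.912
v -1.728 0.702 2.695
v -2.008 1.146 2.132
v -0.827 0.477 1.823
v -1.404 1.108 2.607
v -0.786 0.9 1.513
v -1.363 1.531 2.297
v -1.047 1.143 1.125
v -1.624 1.774 1.909
v -1.488 1.092 0.842
v -2.065 1.723 1.626
v -1.902 0.771 0.795
v -2.479 1.402 1.579
v -2.097 0.329 1.007
v -2.674 0.961 1.791
v -1.98 -0.025 1.379
v -2.557 0.606 2.163
v -1.606 -0.127 1.736
v -2.183 0.504 2.52
v -1.797 -2.456 -1.993
v -1.281 -2.369 -2.077
v -1.343 -3.584 -0.367
v -1.449 -2.089 -1.836
v -1.82 -2.024 -1.687
v -2.178 -2.212 -1.717
v -2.313 -2.543 -1.909
v -2.146 -2.823 -2.15
v -1.774 -2.888 -2.299
v -1.416 -2.7 -2.269
v -3.927 0.263 0.588
v -3.014 0.765 1.26
v -3.251 1.07 -0.933
v -2.337 1.571 -0.261
v -2.983 -1.071 0.301
v -2.069 -0.57 0.973
v -2.306 -0.265 -1.22
v -1.393 0.237 -0.548
f 2 1 4
f 2 4 3
f 4 1 5
f 4 5 3
f 5 1 6
f 5 6 3
f 6 1 7
f 6 7 3
f 7 1 8
f 7 8 3
f 8 1 9
f 8 9 3
f 9 1 10
f 9 10 3
f 10 1 11
f 10 11 3
f 11 1 2
f 11 2 3
f 13 12 16
f 13 16 14
f 14 16 17
f 14 17 15
f 16 12 18
f 16 18 17
f 17 18 19
f 17 19 15
f 18 12 20
f 18 20 19
f 19 20 21
f 19 21 15
f 20 12 22
f 20 22 21
f 21 22 23
f 21 23 15
f 22 12 24
f 22 24 23
f 23 24 25
f 23 25 15
f 24 12 26
f 24 26 25
f 25 26 27
f 25 27 15
f 26 12 28
f 26 28 27
f 27 28 29
f 27 29 15
f 28 12 30
f 28 30 29
f 29 30 31
f 29 31 15
f 30 12 13
f 30 13 31
f 31 13 14
f 31 14 15
f 33 32 35
f 33 35 34
f 35 32 36
f 35 36 34
f 36 32 37
f 36 37 34
f 37 32 38
f 37 38 34
f 38 32 39
f 38 39 34
f 39 32 40
f 39 40 34
f 40 32 41
f 40 41 34
f 41 32 33
f 41 33 34
f 43 45 42
f 46 43 42
f 42 45 44
f 44 46 42
f 43 49 45
f 47 43 46
f 47 49 43
f 45 49 44
f 48 46 44
f 44 49 48
f 48 47 46
f 49 47 48



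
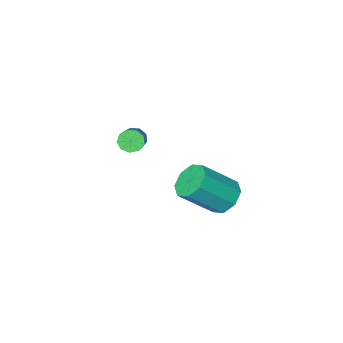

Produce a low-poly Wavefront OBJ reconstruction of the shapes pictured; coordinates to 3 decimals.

v -2.707 3.379 -1.984
v -2.332 2.748 -2.602
v -0.817 2.25 -1.175
v -1.193 2.881 -0.556
v -2.042 3.42 -2.675
v -0.528 2.921 -1.247
v -2.142 4.067 -2.343
v -0.628 3.569 -0.915
v -2.573 4.312 -1.8
v -1.059 3.814 -0.373
v -3.083 4.01 -1.365
v -1.568 3.512 0.062
v -3.372 3.339 -1.293
v -1.858 2.84 0.135
v -3.272 2.691 -1.625
v -1.758 2.193 -0.197
v -2.841 2.446 -2.167
v -1.327 1.948 -0.74
v 1.4 2.576 3.014
v 1.848 2.526 2.665
v 2.687 3.674 3.577
v 2.24 3.724 3.926
v 1.608 2.804 2.535
v 2.448 3.953 3.447
v 1.271 2.976 2.629
v 2.11 4.124 3.541
v 0.994 2.96 2.903
v 1.834 4.109 3.816
v 0.908 2.765 3.229
v 1.747 3.913 4.142
v 1.051 2.481 3.454
v 1.891 3.629 4.367
v 1.359 2.241 3.473
v 2.198 3.39 4.386
v 1.685 2.158 3.277
v 2.524 3.307 4.19
v 1.879 2.271 2.958
v 2.718 3.419 3.87
f 2 1 5
f 2 5 3
f 3 5 6
f 3 6 4
f 5 1 7
f 5 7 6
f 6 7 8
f 6 8 4
f 7 1 9
f 7 9 8
f 8 9 10
f 8 10 4
f 9 1 11
f 9 11 10
f 10 11 12
f 10 12 4
f 11 1 13
f 11 13 12
f 12 13 14
f 12 14 4
f 13 1 15
f 13 15 14
f 14 15 16
f 14 16 4
f 15 1 17
f 15 17 16
f 16 17 18
f 16 18 4
f 17 1 2
f 17 2 18
f 18 2 3
f 18 3 4
f 20 19 23
f 20 23 21
f 21 23 24
f 21 24 22
f 23 19 25
f 23 25 24
f 24 25 26
f 24 26 22
f 25 19 27
f 25 27 26
f 26 27 28
f 26 28 22
f 27 19 29
f 27 29 28
f 28 29 30
f 28 30 22
f 29 19 31
f 29 31 30
f 30 31 32
f 30 32 22
f 31 19 33
f 31 33 32
f 32 33 34
f 32 34 22
f 33 19 35
f 33 35 34
f 34 35 36
f 34 36 22
f 35 19 37
f 35 37 36
f 36 37 38
f 36 38 22
f 37 19 20
f 37 20 38
f 38 20 21
f 38 21 22



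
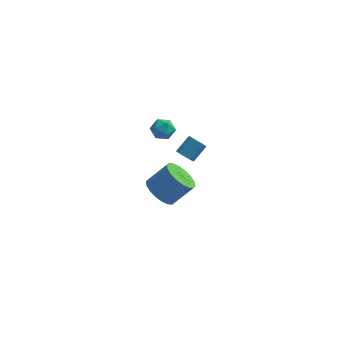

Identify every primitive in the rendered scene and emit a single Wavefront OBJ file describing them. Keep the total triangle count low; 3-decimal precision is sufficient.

v 3.671 -0.52 2.146
v 3.996 -0.913 2.291
v 4.473 -0.274 2.958
v 4.149 0.12 2.814
v 4.134 -0.754 2.04
v 4.612 -0.115 2.707
v 4.096 -0.506 1.83
v 4.573 0.133 2.497
v 3.895 -0.263 1.74
v 4.373 0.376 2.407
v 3.609 -0.118 1.806
v 4.087 0.521 2.473
v 3.347 -0.126 2.002
v 3.824 0.513 2.669
v 3.208 -0.285 2.253
v 3.686 0.354 2.92
v 3.247 -0.533 2.463
v 3.724 0.106 3.13
v 3.447 -0.776 2.553
v 3.925 -0.137 3.22
v 3.733 -0.921 2.487
v 4.211 -0.282 3.154
v 1.626 3.189 -4.358
v 2.358 2.69 -4.8
v 3.346 3.152 -3.684
v 2.614 3.651 -3.242
v 2.383 3.088 -4.987
v 3.372 3.55 -3.872
v 2.259 3.506 -5.05
v 3.247 3.968 -3.934
v 2.009 3.862 -4.975
v 2.997 4.323 -3.86
v 1.683 4.083 -4.778
v 2.671 4.545 -3.663
v 1.346 4.128 -4.498
v 2.334 4.59 -3.383
v 1.064 3.987 -4.19
v 2.052 4.449 -3.075
v 0.894 3.688 -3.916
v 1.882 4.15 -2.8
v 0.868 3.29 -3.728
v 1.857 3.752 -2.613
v 0.993 2.872 -3.666
v 1.981 3.334 -2.55
v 1.243 2.517 -3.74
v 2.231 2.978 -2.625
v 1.569 2.295 -3.937
v 2.557 2.757 -2.822
v 1.906 2.25 -4.217
v 2.894 2.712 -3.102
v 2.188 2.391 -4.525
v 3.176 2.853 -3.41
v 2.009 3.828 0.93
v 2.418 3.333 0.667
v 1.102 3.247 0.613
v 1.511 2.752 0.35
v 1.477 2.845 1.037
v 2.037 3.205 1.233
v 1.483 3.375 0.047
v 2.043 3.735 0.243
v 2.093 3.053 0.122
v 2.089 2.726 0.733
v 1.431 3.854 0.547
v 1.427 3.527 1.158
f 2 1 5
f 2 5 3
f 3 5 6
f 3 6 4
f 5 1 7
f 5 7 6
f 6 7 8
f 6 8 4
f 7 1 9
f 7 9 8
f 8 9 10
f 8 10 4
f 9 1 11
f 9 11 10
f 10 11 12
f 10 12 4
f 11 1 13
f 11 13 12
f 12 13 14
f 12 14 4
f 13 1 15
f 13 15 14
f 14 15 16
f 14 16 4
f 15 1 17
f 15 17 16
f 16 17 18
f 16 18 4
f 17 1 19
f 17 19 18
f 18 19 20
f 18 20 4
f 19 1 21
f 19 21 20
f 20 21 22
f 20 22 4
f 21 1 2
f 21 2 22
f 22 2 3
f 22 3 4
f 24 23 27
f 24 27 25
f 25 27 28
f 25 28 26
f 27 23 29
f 27 29 28
f 28 29 30
f 28 30 26
f 29 23 31
f 29 31 30
f 30 31 32
f 30 32 26
f 31 23 33
f 31 33 32
f 32 33 34
f 32 34 26
f 33 23 35
f 33 35 34
f 34 35 36
f 34 36 26
f 35 23 37
f 35 37 36
f 36 37 38
f 36 38 26
f 37 23 39
f 37 39 38
f 38 39 40
f 38 40 26
f 39 23 41
f 39 41 40
f 40 41 42
f 40 42 26
f 41 23 43
f 41 43 42
f 42 43 44
f 42 44 26
f 43 23 45
f 43 45 44
f 44 45 46
f 44 46 26
f 45 23 47
f 45 47 46
f 46 47 48
f 46 48 26
f 47 23 49
f 47 49 48
f 48 49 50
f 48 50 26
f 49 23 51
f 49 51 50
f 50 51 52
f 50 52 26
f 51 23 24
f 51 24 52
f 52 24 25
f 52 25 26
f 53 64 58
f 53 58 54
f 53 54 60
f 53 60 63
f 53 63 64
f 54 58 62
f 58 64 57
f 64 63 55
f 63 60 59
f 60 54 61
f 56 62 57
f 56 57 55
f 56 55 59
f 56 59 61
f 56 61 62
f 57 62 58
f 55 57 64
f 59 55 63
f 61 59 60
f 62 61 54



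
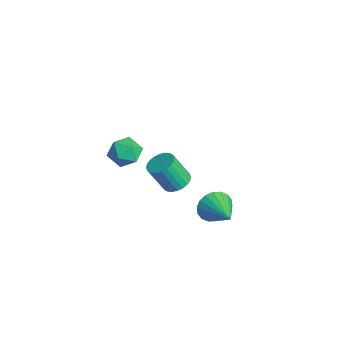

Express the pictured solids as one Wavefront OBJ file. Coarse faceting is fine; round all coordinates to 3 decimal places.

v -2.397 -0.989 -0.89
v -1.716 -1.174 -0.358
v -3.264 -1.746 -0.042
v -2.583 -1.931 0.49
v -2.897 -1.106 0.444
v -2.361 -0.639 -0.08
v -2.619 -2.281 -0.32
v -2.083 -1.814 -0.844
v -1.853 -1.973 -0.006
v -2.025 -1.246 0.466
v -2.955 -1.674 -0.866
v -3.127 -0.947 -0.394
v 3.414 -1.121 2.298
v 4.064 -1.081 2.402
v 3.897 -1.76 3.706
v 3.246 -1.799 3.602
v 3.983 -0.861 2.506
v 3.816 -1.539 3.811
v 3.816 -0.679 2.579
v 3.648 -1.358 3.884
v 3.587 -0.565 2.609
v 3.419 -1.244 3.914
v 3.332 -0.535 2.592
v 3.164 -1.214 3.896
v 3.089 -0.595 2.53
v 2.921 -1.274 3.834
v 2.896 -0.734 2.432
v 2.728 -1.413 3.737
v 2.781 -0.933 2.314
v 2.614 -1.612 3.619
v 2.763 -1.16 2.194
v 2.596 -1.839 3.498
v 2.844 -1.381 2.089
v 2.677 -2.059 3.394
v 3.012 -1.562 2.016
v 2.844 -2.241 3.321
v 3.241 -1.676 1.986
v 3.073 -2.355 3.291
v 3.496 -1.706 2.004
v 3.328 -2.385 3.308
v 3.739 -1.646 2.066
v 3.571 -2.325 3.37
v 3.932 -1.507 2.163
v 3.764 -2.186 3.468
v 4.046 -1.308 2.281
v 3.879 -1.987 3.586
v 1.292 1.419 -1.867
v 1.518 1.049 -2.609
v 2.948 1.521 -1.413
v 1.519 1.422 -2.696
v 1.475 1.794 -2.619
v 1.395 2.092 -2.393
v 1.294 2.257 -2.062
v 1.193 2.256 -1.693
v 1.112 2.089 -1.358
v 1.066 1.79 -1.124
v 1.065 1.417 -1.037
v 1.109 1.045 -1.115
v 1.189 0.747 -1.341
v 1.29 0.582 -1.671
v 1.391 0.583 -2.04
v 1.472 0.75 -2.375
f 1 12 6
f 1 6 2
f 1 2 8
f 1 8 11
f 1 11 12
f 2 6 10
f 6 12 5
f 12 11 3
f 11 8 7
f 8 2 9
f 4 10 5
f 4 5 3
f 4 3 7
f 4 7 9
f 4 9 10
f 5 10 6
f 3 5 12
f 7 3 11
f 9 7 8
f 10 9 2
f 14 13 17
f 14 17 15
f 15 17 18
f 15 18 16
f 17 13 19
f 17 19 18
f 18 19 20
f 18 20 16
f 19 13 21
f 19 21 20
f 20 21 22
f 20 22 16
f 21 13 23
f 21 23 22
f 22 23 24
f 22 24 16
f 23 13 25
f 23 25 24
f 24 25 26
f 24 26 16
f 25 13 27
f 25 27 26
f 26 27 28
f 26 28 16
f 27 13 29
f 27 29 28
f 28 29 30
f 28 30 16
f 29 13 31
f 29 31 30
f 30 31 32
f 30 32 16
f 31 13 33
f 31 33 32
f 32 33 34
f 32 34 16
f 33 13 35
f 33 35 34
f 34 35 36
f 34 36 16
f 35 13 37
f 35 37 36
f 36 37 38
f 36 38 16
f 37 13 39
f 37 39 38
f 38 39 40
f 38 40 16
f 39 13 41
f 39 41 40
f 40 41 42
f 40 42 16
f 41 13 43
f 41 43 42
f 42 43 44
f 42 44 16
f 43 13 45
f 43 45 44
f 44 45 46
f 44 46 16
f 45 13 14
f 45 14 46
f 46 14 15
f 46 15 16
f 48 47 50
f 48 50 49
f 50 47 51
f 50 51 49
f 51 47 52
f 51 52 49
f 52 47 53
f 52 53 49
f 53 47 54
f 53 54 49
f 54 47 55
f 54 55 49
f 55 47 56
f 55 56 49
f 56 47 57
f 56 57 49
f 57 47 58
f 57 58 49
f 58 47 59
f 58 59 49
f 59 47 60
f 59 60 49
f 60 47 61
f 60 61 49
f 61 47 62
f 61 62 49
f 62 47 48
f 62 48 49



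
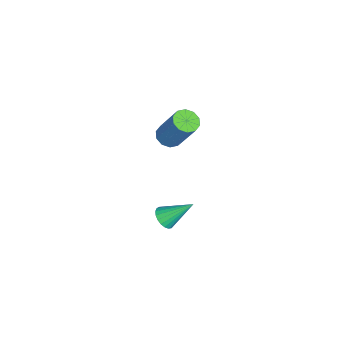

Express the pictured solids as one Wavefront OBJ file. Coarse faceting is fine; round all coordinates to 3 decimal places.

v 2.939 2.378 -3.967
v 3.235 2.052 -3.56
v 2.781 3.602 -2.873
v 3.42 2.176 -3.672
v 3.522 2.335 -3.835
v 3.523 2.501 -4.021
v 3.423 2.646 -4.198
v 3.239 2.744 -4.335
v 3.003 2.78 -4.408
v 2.756 2.745 -4.405
v 2.54 2.647 -4.326
v 2.394 2.503 -4.185
v 2.341 2.336 -4.007
v 2.392 2.177 -3.821
v 2.537 2.053 -3.661
v 2.752 1.985 -3.554
v 2.999 1.984 -3.518
v 1.704 2.317 0.668
v 2.001 2.759 0.351
v 2.573 3.626 2.095
v 2.276 3.183 2.412
v 1.641 2.877 0.41
v 2.213 3.744 2.154
v 1.305 2.781 0.568
v 1.877 3.648 2.312
v 1.122 2.507 0.764
v 1.694 3.374 2.508
v 1.161 2.161 0.923
v 1.733 3.028 2.667
v 1.407 1.874 0.985
v 1.979 2.741 2.729
v 1.767 1.756 0.926
v 2.339 2.623 2.67
v 2.103 1.852 0.768
v 2.675 2.719 2.512
v 2.286 2.126 0.572
v 2.858 2.993 2.316
v 2.247 2.472 0.413
v 2.819 3.339 2.157
f 2 1 4
f 2 4 3
f 4 1 5
f 4 5 3
f 5 1 6
f 5 6 3
f 6 1 7
f 6 7 3
f 7 1 8
f 7 8 3
f 8 1 9
f 8 9 3
f 9 1 10
f 9 10 3
f 10 1 11
f 10 11 3
f 11 1 12
f 11 12 3
f 12 1 13
f 12 13 3
f 13 1 14
f 13 14 3
f 14 1 15
f 14 15 3
f 15 1 16
f 15 16 3
f 16 1 17
f 16 17 3
f 17 1 2
f 17 2 3
f 19 18 22
f 19 22 20
f 20 22 23
f 20 23 21
f 22 18 24
f 22 24 23
f 23 24 25
f 23 25 21
f 24 18 26
f 24 26 25
f 25 26 27
f 25 27 21
f 26 18 28
f 26 28 27
f 27 28 29
f 27 29 21
f 28 18 30
f 28 30 29
f 29 30 31
f 29 31 21
f 30 18 32
f 30 32 31
f 31 32 33
f 31 33 21
f 32 18 34
f 32 34 33
f 33 34 35
f 33 35 21
f 34 18 36
f 34 36 35
f 35 36 37
f 35 37 21
f 36 18 38
f 36 38 37
f 37 38 39
f 37 39 21
f 38 18 19
f 38 19 39
f 39 19 20
f 39 20 21



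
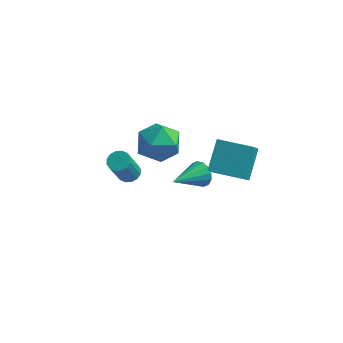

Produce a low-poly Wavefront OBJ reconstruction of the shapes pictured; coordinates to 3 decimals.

v 0.404 0.697 0.455
v 1.334 -0.06 0.436
v -0.494 -0.44 1.744
v 0.436 -1.197 1.725
v 0.558 -0.109 2.213
v 1.113 0.594 1.416
v -0.273 -1.094 0.764
v 0.282 -0.391 -0.033
v 0.915 -1.166 0.627
v 1.429 -0.557 1.522
v -0.589 0.057 0.658
v -0.075 0.666 1.553
v -2.278 2.364 -4.688
v -1.662 2.392 -4.63
v -1.785 1.465 -2.874
v -2.402 1.436 -2.932
v -1.771 2.662 -4.495
v -1.894 1.735 -2.739
v -2.015 2.852 -4.412
v -2.138 1.925 -2.655
v -2.331 2.912 -4.403
v -2.454 1.984 -2.646
v -2.632 2.824 -4.47
v -2.755 1.897 -2.714
v -2.839 2.613 -4.596
v -2.962 1.686 -2.839
v -2.895 2.335 -4.746
v -3.018 1.408 -2.99
v -2.786 2.065 -4.881
v -2.909 1.138 -3.125
v -2.542 1.875 -4.965
v -2.665 0.948 -3.208
v -2.226 1.816 -4.974
v -2.349 0.888 -3.217
v -1.925 1.903 -4.906
v -2.048 0.976 -3.15
v -1.718 2.114 -4.781
v -1.841 1.187 -3.024
v 3.182 -1.089 0.723
v 3.135 0.214 1.92
v 3.098 -0.139 -0.315
v 3.051 1.164 0.882
v 4.929 -0.984 0.678
v 4.882 0.319 1.875
v 4.845 -0.034 -0.36
v 4.798 1.269 0.837
v 2.48 -0.151 -0.665
v 2.84 -0.088 -0.045
v 1.74 -1.729 -0.075
v 2.515 0.086 0.014
v 2.181 0.197 -0.11
v 1.927 0.214 -0.382
v 1.821 0.133 -0.73
v 1.892 -0.023 -1.061
v 2.119 -0.214 -1.285
v 2.444 -0.388 -1.344
v 2.778 -0.498 -1.221
v 3.032 -0.516 -0.949
v 3.138 -0.435 -0.601
v 3.068 -0.278 -0.27
f 1 12 6
f 1 6 2
f 1 2 8
f 1 8 11
f 1 11 12
f 2 6 10
f 6 12 5
f 12 11 3
f 11 8 7
f 8 2 9
f 4 10 5
f 4 5 3
f 4 3 7
f 4 7 9
f 4 9 10
f 5 10 6
f 3 5 12
f 7 3 11
f 9 7 8
f 10 9 2
f 14 13 17
f 14 17 15
f 15 17 18
f 15 18 16
f 17 13 19
f 17 19 18
f 18 19 20
f 18 20 16
f 19 13 21
f 19 21 20
f 20 21 22
f 20 22 16
f 21 13 23
f 21 23 22
f 22 23 24
f 22 24 16
f 23 13 25
f 23 25 24
f 24 25 26
f 24 26 16
f 25 13 27
f 25 27 26
f 26 27 28
f 26 28 16
f 27 13 29
f 27 29 28
f 28 29 30
f 28 30 16
f 29 13 31
f 29 31 30
f 30 31 32
f 30 32 16
f 31 13 33
f 31 33 32
f 32 33 34
f 32 34 16
f 33 13 35
f 33 35 34
f 34 35 36
f 34 36 16
f 35 13 37
f 35 37 36
f 36 37 38
f 36 38 16
f 37 13 14
f 37 14 38
f 38 14 15
f 38 15 16
f 40 42 39
f 43 40 39
f 39 42 41
f 41 43 39
f 40 46 42
f 44 40 43
f 44 46 40
f 42 46 41
f 45 43 41
f 41 46 45
f 45 44 43
f 46 44 45
f 48 47 50
f 48 50 49
f 50 47 51
f 50 51 49
f 51 47 52
f 51 52 49
f 52 47 53
f 52 53 49
f 53 47 54
f 53 54 49
f 54 47 55
f 54 55 49
f 55 47 56
f 55 56 49
f 56 47 57
f 56 57 49
f 57 47 58
f 57 58 49
f 58 47 59
f 58 59 49
f 59 47 60
f 59 60 49
f 60 47 48
f 60 48 49



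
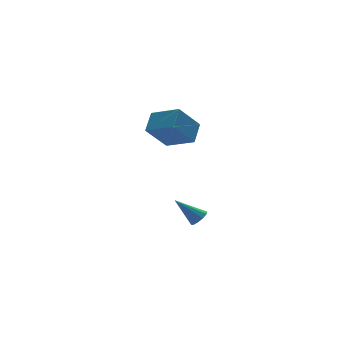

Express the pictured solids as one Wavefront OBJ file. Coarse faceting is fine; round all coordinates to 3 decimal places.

v 1.558 1.512 -4.299
v 2.052 1.426 -3.84
v 0.422 2.448 -2.901
v 2.117 1.793 -4.033
v 1.968 2.053 -4.328
v 1.663 2.107 -4.612
v 1.317 1.933 -4.776
v 1.063 1.598 -4.758
v 0.999 1.231 -4.565
v 1.147 0.971 -4.27
v 1.453 0.917 -3.987
v 1.798 1.091 -3.822
v -1.612 2.317 3.414
v -0.689 0.68 4.154
v -0.709 3.222 4.29
v 0.214 1.585 5.03
v -0.154 2.415 1.81
v 0.769 0.778 2.55
v 0.749 3.32 2.686
v 1.672 1.683 3.426
f 2 1 4
f 2 4 3
f 4 1 5
f 4 5 3
f 5 1 6
f 5 6 3
f 6 1 7
f 6 7 3
f 7 1 8
f 7 8 3
f 8 1 9
f 8 9 3
f 9 1 10
f 9 10 3
f 10 1 11
f 10 11 3
f 11 1 12
f 11 12 3
f 12 1 2
f 12 2 3
f 14 16 13
f 17 14 13
f 13 16 15
f 15 17 13
f 14 20 16
f 18 14 17
f 18 20 14
f 16 20 15
f 19 17 15
f 15 20 19
f 19 18 17
f 20 18 19



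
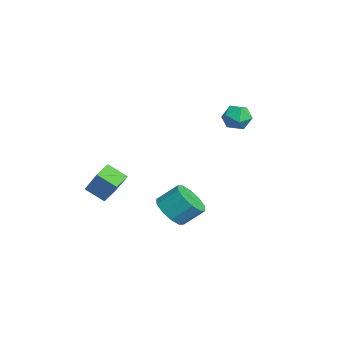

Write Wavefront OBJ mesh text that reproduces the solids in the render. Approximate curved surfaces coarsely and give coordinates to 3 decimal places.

v 1.098 -0.692 -1.885
v 1.453 -0.177 -2.518
v 1.616 0.707 -1.708
v 1.262 0.192 -1.075
v 0.911 -0.086 -2.509
v 1.074 0.798 -1.699
v 0.44 -0.226 -2.261
v 0.603 0.658 -1.451
v 0.221 -0.544 -1.869
v 0.384 0.34 -1.06
v 0.337 -0.919 -1.484
v 0.5 -0.035 -0.674
v 0.744 -1.207 -1.252
v 0.907 -0.323 -0.442
v 1.286 -1.298 -1.261
v 1.449 -0.414 -0.451
v 1.757 -1.158 -1.509
v 1.92 -0.274 -0.699
v 1.976 -0.84 -1.9
v 2.139 0.044 -1.091
v 1.86 -0.465 -2.286
v 2.023 0.419 -1.476
v -1.812 3.193 1.347
v -1.454 2.894 1.943
v -2.886 3.046 1.917
v -2.528 2.747 2.513
v -2.447 3.482 2.353
v -1.783 3.573 2.001
v -2.557 2.367 1.859
v -1.893 2.458 1.507
v -1.915 2.383 2.26
v -1.847 3.072 2.565
v -2.493 2.868 1.295
v -2.425 3.557 1.6
v -2.764 -2.831 -2.963
v -3.256 -3.616 -2.369
v -3.332 -2.246 -2.66
v -3.823 -3.03 -2.065
v -1.637 -2.47 -1.555
v -2.128 -3.254 -0.96
v -2.204 -1.884 -1.251
v -2.696 -2.669 -0.657
f 2 1 5
f 2 5 3
f 3 5 6
f 3 6 4
f 5 1 7
f 5 7 6
f 6 7 8
f 6 8 4
f 7 1 9
f 7 9 8
f 8 9 10
f 8 10 4
f 9 1 11
f 9 11 10
f 10 11 12
f 10 12 4
f 11 1 13
f 11 13 12
f 12 13 14
f 12 14 4
f 13 1 15
f 13 15 14
f 14 15 16
f 14 16 4
f 15 1 17
f 15 17 16
f 16 17 18
f 16 18 4
f 17 1 19
f 17 19 18
f 18 19 20
f 18 20 4
f 19 1 21
f 19 21 20
f 20 21 22
f 20 22 4
f 21 1 2
f 21 2 22
f 22 2 3
f 22 3 4
f 23 34 28
f 23 28 24
f 23 24 30
f 23 30 33
f 23 33 34
f 24 28 32
f 28 34 27
f 34 33 25
f 33 30 29
f 30 24 31
f 26 32 27
f 26 27 25
f 26 25 29
f 26 29 31
f 26 31 32
f 27 32 28
f 25 27 34
f 29 25 33
f 31 29 30
f 32 31 24
f 36 38 35
f 39 36 35
f 35 38 37
f 37 39 35
f 36 42 38
f 40 36 39
f 40 42 36
f 38 42 37
f 41 39 37
f 37 42 41
f 41 40 39
f 42 40 41



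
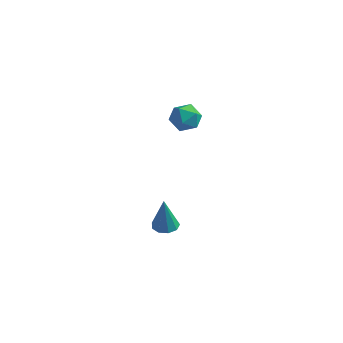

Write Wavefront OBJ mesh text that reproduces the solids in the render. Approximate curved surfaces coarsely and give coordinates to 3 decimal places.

v 1.019 -0.919 3.528
v 1.856 -1.114 3.68
v 0.664 -2.266 3.76
v 1.501 -2.461 3.912
v 1.059 -1.965 4.477
v 1.278 -1.132 4.334
v 1.242 -2.248 3.106
v 1.461 -1.415 2.963
v 1.994 -1.935 3.419
v 1.881 -1.76 4.267
v 0.639 -1.62 3.173
v 0.526 -1.445 4.021
v 0.854 -3.002 -3.543
v 1.54 -3.141 -3.542
v 0.826 -3.118 -1.637
v 1.468 -2.669 -3.514
v 1.109 -2.352 -3.5
v 0.631 -2.34 -3.506
v 0.256 -2.638 -3.53
v 0.162 -3.106 -3.559
v 0.39 -3.526 -3.581
v 0.836 -3.701 -3.586
v 1.29 -3.549 -3.57
f 1 12 6
f 1 6 2
f 1 2 8
f 1 8 11
f 1 11 12
f 2 6 10
f 6 12 5
f 12 11 3
f 11 8 7
f 8 2 9
f 4 10 5
f 4 5 3
f 4 3 7
f 4 7 9
f 4 9 10
f 5 10 6
f 3 5 12
f 7 3 11
f 9 7 8
f 10 9 2
f 14 13 16
f 14 16 15
f 16 13 17
f 16 17 15
f 17 13 18
f 17 18 15
f 18 13 19
f 18 19 15
f 19 13 20
f 19 20 15
f 20 13 21
f 20 21 15
f 21 13 22
f 21 22 15
f 22 13 23
f 22 23 15
f 23 13 14
f 23 14 15



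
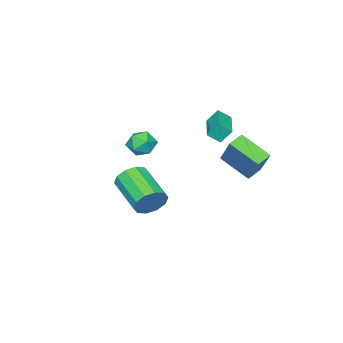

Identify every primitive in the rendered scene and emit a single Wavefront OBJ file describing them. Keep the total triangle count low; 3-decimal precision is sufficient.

v -3.062 0.355 0.875
v -3.872 0.432 1.184
v -3.28 1.869 -0.074
v -4.089 1.946 0.235
v -2.351 1.454 2.465
v -3.16 1.531 2.774
v -2.568 2.968 1.516
v -3.378 3.045 1.825
v -4.627 -0.934 1.936
v -4.952 -0.5 2.654
v -3.19 0.259 1.864
v -3.515 0.694 2.582
v -4.205 -1.414 2.418
v -4.53 -0.979 3.136
v -2.768 -0.22 2.346
v -3.093 0.214 3.064
v -0.827 -2.028 -2.046
v -0.37 -2.48 -2.69
v -1.137 -4.384 -1.899
v -1.593 -3.932 -1.254
v -0.034 -2.429 -2.242
v -0.8 -4.333 -1.451
v -0 -2.225 -1.719
v -0.767 -4.129 -0.928
v -0.283 -1.946 -1.321
v -1.049 -3.85 -0.529
v -0.773 -1.698 -1.199
v -1.539 -3.602 -0.408
v -1.283 -1.576 -1.401
v -2.05 -3.48 -0.61
v -1.62 -1.627 -1.849
v -2.386 -3.531 -1.058
v -1.653 -1.831 -2.372
v -2.42 -3.735 -1.581
v -1.371 -2.11 -2.771
v -2.137 -4.014 -1.979
v -0.881 -2.358 -2.892
v -1.647 -4.262 -2.101
v 1.678 0.578 3.81
v 2.4 0.567 4.101
v 1.86 -0.567 3.319
v 2.582 -0.578 3.61
v 1.969 -0.615 4.088
v 1.856 0.092 4.391
v 2.404 -0.092 3.029
v 2.291 0.615 3.332
v 2.848 0.154 3.619
v 2.579 -0.17 4.273
v 1.681 0.17 3.147
v 1.412 -0.154 3.801
f 2 4 1
f 5 2 1
f 1 4 3
f 3 5 1
f 2 8 4
f 6 2 5
f 6 8 2
f 4 8 3
f 7 5 3
f 3 8 7
f 7 6 5
f 8 6 7
f 10 12 9
f 13 10 9
f 9 12 11
f 11 13 9
f 10 16 12
f 14 10 13
f 14 16 10
f 12 16 11
f 15 13 11
f 11 16 15
f 15 14 13
f 16 14 15
f 18 17 21
f 18 21 19
f 19 21 22
f 19 22 20
f 21 17 23
f 21 23 22
f 22 23 24
f 22 24 20
f 23 17 25
f 23 25 24
f 24 25 26
f 24 26 20
f 25 17 27
f 25 27 26
f 26 27 28
f 26 28 20
f 27 17 29
f 27 29 28
f 28 29 30
f 28 30 20
f 29 17 31
f 29 31 30
f 30 31 32
f 30 32 20
f 31 17 33
f 31 33 32
f 32 33 34
f 32 34 20
f 33 17 35
f 33 35 34
f 34 35 36
f 34 36 20
f 35 17 37
f 35 37 36
f 36 37 38
f 36 38 20
f 37 17 18
f 37 18 38
f 38 18 19
f 38 19 20
f 39 50 44
f 39 44 40
f 39 40 46
f 39 46 49
f 39 49 50
f 40 44 48
f 44 50 43
f 50 49 41
f 49 46 45
f 46 40 47
f 42 48 43
f 42 43 41
f 42 41 45
f 42 45 47
f 42 47 48
f 43 48 44
f 41 43 50
f 45 41 49
f 47 45 46
f 48 47 40

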